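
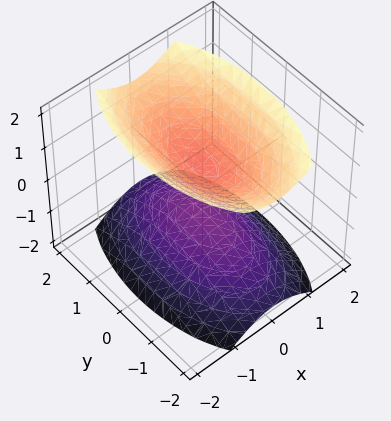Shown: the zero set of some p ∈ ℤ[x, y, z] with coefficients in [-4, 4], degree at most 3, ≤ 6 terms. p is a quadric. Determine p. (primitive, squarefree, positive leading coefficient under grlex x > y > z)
3*x^2 + y^2 - 2*z^2 + 1

First, the picture has 2 separate pieces.
Then, deg p = 2.
Then, symmetries: the y ↦ −y reflection is a symmetry, so y appears only in even powers; mirror symmetry x ↦ −x ⇒ only even powers of x; mirror symmetry z ↦ −z ⇒ only even powers of z.
Next, from the visible intercepts: it misses every integer gridline on the x-axis; it misses every integer gridline on the y-axis.
Finally, fitting integer coefficients to these (and the overall shape) gives p.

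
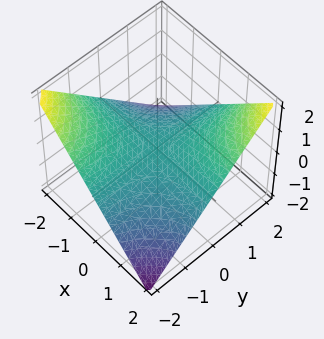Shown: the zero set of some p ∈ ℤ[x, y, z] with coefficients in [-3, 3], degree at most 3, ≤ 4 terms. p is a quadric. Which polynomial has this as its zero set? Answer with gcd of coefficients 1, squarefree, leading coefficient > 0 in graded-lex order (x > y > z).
First, degree: a hyperbolic paraboloid; a quadric, so deg p = 2.
Then, checking where it meets the axes: every point of the x-axis in the box is on the surface; it crosses the z-axis at the gridline z = 0.
Finally, fitting integer coefficients to these (and the overall shape) gives p. Check: (0, 2, 0) on the y-axis lies on the surface, and p(0, 2, 0) = 0. ✓

x*y - 2*z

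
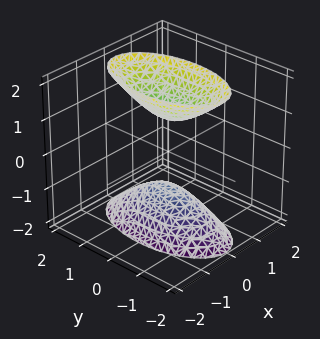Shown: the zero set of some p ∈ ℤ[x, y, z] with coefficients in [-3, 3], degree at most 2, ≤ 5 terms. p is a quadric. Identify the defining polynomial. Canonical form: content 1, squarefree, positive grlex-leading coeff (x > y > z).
3*x^2 + y^2 - z^2 + 1

I count 2 distinct pieces.
The degree is 2 — two sheets facing apart; a quadric.
Symmetries: mirror symmetry x ↦ −x ⇒ only even powers of x; mirror symmetry y ↦ −y ⇒ only even powers of y; mirror symmetry z ↦ −z ⇒ only even powers of z.
From the axis intercepts and sections: among the integer gridlines, it crosses the z-axis at z ∈ {-1, 1}; the surface avoids every integer y-axis point in the box; no x-intercept at any integer in the box.
The integer polynomial consistent with all of this is the stated p.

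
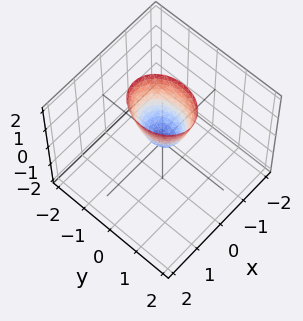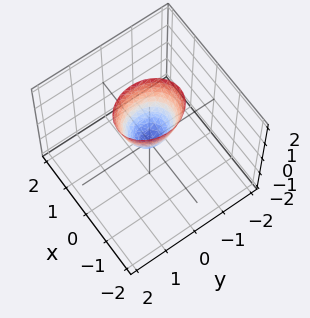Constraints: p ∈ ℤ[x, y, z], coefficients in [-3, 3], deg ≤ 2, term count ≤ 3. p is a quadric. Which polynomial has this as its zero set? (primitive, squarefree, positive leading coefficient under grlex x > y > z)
3*x^2 + 2*y^2 - z

First, degree: a single bowl opening along one axis; a quadric, so deg p = 2.
Then, symmetries: it's symmetric under x → −x, forcing even powers of x; it's symmetric under y → −y, forcing even powers of y.
Then, from the axis intercepts and sections: it meets the y-axis at y = 0 (among the integer gridlines); it crosses the z-axis at the gridline z = 0; it crosses the x-axis at the gridline x = 0.
Finally, the integer polynomial consistent with all of this is the stated p.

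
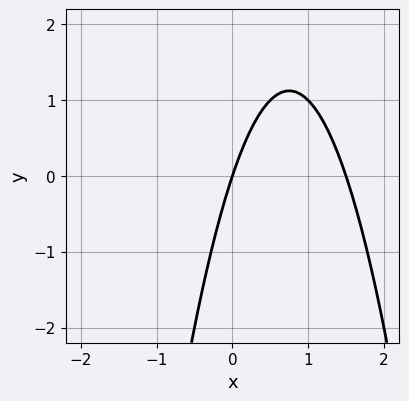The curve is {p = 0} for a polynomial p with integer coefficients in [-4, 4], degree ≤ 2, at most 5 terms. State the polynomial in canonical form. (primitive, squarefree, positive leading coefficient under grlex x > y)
(a) The degree is 2 — a generic line meets the curve in up to 2 points.
(b) Against the integer gridlines: it meets the x-axis at x = 0 (among the integer gridlines); it meets the y-axis at y = 0 (among the integer gridlines).
(c) The integer polynomial consistent with all of this is the stated p.

2*x^2 - 3*x + y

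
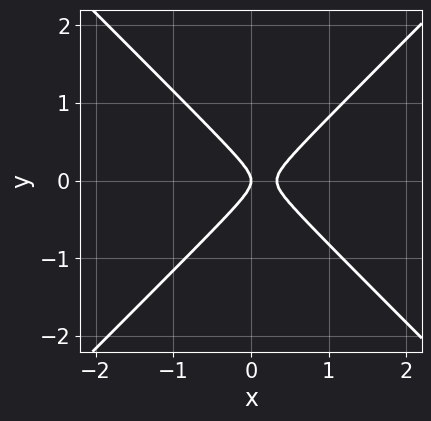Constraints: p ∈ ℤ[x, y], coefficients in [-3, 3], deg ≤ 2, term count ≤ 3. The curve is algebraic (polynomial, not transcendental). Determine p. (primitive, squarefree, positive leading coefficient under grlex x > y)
1. The degree is 2 — a generic line meets the curve in up to 2 points.
2. Symmetries: mirror symmetry y ↦ −y ⇒ only even powers of y.
3. From the axis intercepts and sections: it meets the y-axis at y = 0 (among the integer gridlines); it meets the x-axis at x = 0 (among the integer gridlines).
4. Fitting integer coefficients to these (and the overall shape) gives p.

3*x^2 - 3*y^2 - x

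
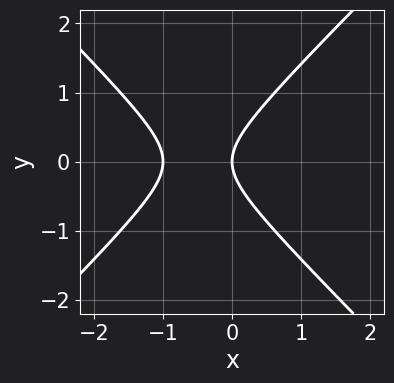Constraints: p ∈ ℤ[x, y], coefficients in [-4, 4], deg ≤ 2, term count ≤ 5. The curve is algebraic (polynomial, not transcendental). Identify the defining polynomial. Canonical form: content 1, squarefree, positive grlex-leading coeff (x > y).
x^2 - y^2 + x

Degree: a generic line meets the curve in up to 2 points, so deg p = 2.
Symmetries: the y ↦ −y reflection is a symmetry, so y appears only in even powers.
Checking where it meets the axes: among the integer gridlines, it crosses the x-axis at x ∈ {-1, 0}; it meets the y-axis at y = 0 (among the integer gridlines).
The integer polynomial consistent with all of this is the stated p.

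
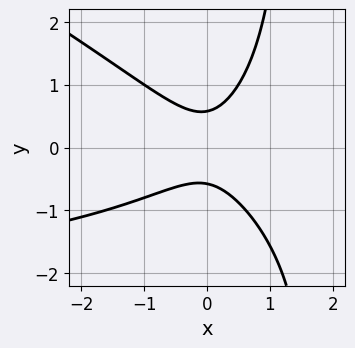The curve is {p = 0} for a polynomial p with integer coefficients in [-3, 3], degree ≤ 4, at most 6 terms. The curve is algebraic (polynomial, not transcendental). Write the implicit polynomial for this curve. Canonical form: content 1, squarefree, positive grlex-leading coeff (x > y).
1. Degree: the shape is more complex than any degree-2 curve, so deg p = 3.
2. Reading off the gridlines: the curve avoids every integer x-axis point in the box.
3. The integer polynomial consistent with all of this is the stated p.

x^2*y + 2*x*y^2 + 3*x^2 - 3*y^2 + 1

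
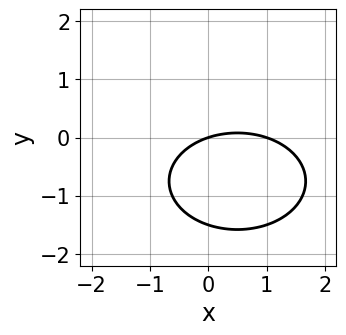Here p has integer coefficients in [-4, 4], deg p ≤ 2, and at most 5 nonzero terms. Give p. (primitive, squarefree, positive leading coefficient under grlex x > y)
x^2 + 2*y^2 - x + 3*y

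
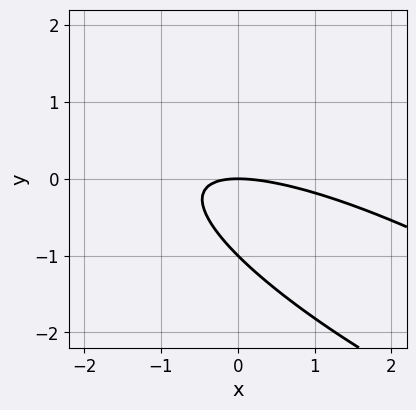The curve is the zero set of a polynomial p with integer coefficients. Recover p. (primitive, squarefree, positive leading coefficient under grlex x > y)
x^2 + 3*x*y + 3*y^2 + 3*y

First, degree: the shape is more complex than any degree-1 curve, so deg p = 2.
Next, from the axis intercepts and sections: the y-axis gridline crossings are at y ∈ {-1, 0}; it meets the x-axis at x = 0 (among the integer gridlines).
Finally, solving for integer coefficients yields p as stated.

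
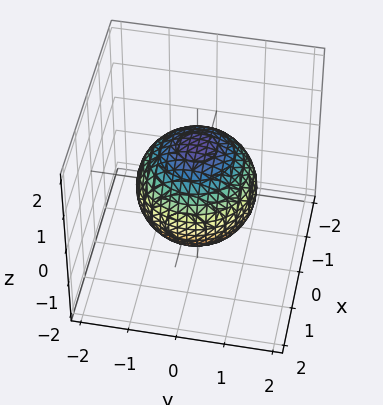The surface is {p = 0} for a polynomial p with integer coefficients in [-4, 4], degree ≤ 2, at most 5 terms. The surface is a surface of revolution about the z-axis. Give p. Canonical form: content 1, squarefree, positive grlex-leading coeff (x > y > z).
First, the degree is 2 — the shape is more complex than any degree-1 surface.
Next, symmetries: rotational symmetry about the z-axis ⇒ p depends on x, y only through x² + y².
Then, observable constraints: a circular section at z = 0 has radius between 1 and 2.
Finally, solving for integer coefficients yields p as stated.

2*x^2 + 2*y^2 + 2*z^2 - 3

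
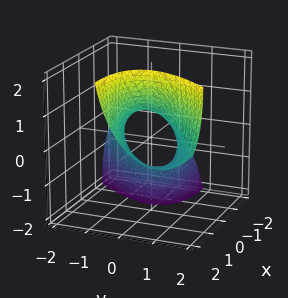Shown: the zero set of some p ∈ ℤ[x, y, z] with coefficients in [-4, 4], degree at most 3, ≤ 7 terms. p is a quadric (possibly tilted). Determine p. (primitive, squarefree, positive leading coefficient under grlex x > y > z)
x^2 - 3*x*y - 3*x*z + 3*y^2 + z^2 - 2

The degree is 2 — no degree-1 surface has this shape.
Putting this together gives p.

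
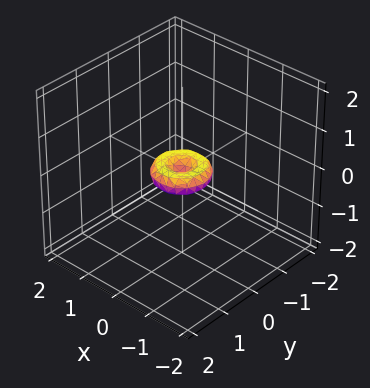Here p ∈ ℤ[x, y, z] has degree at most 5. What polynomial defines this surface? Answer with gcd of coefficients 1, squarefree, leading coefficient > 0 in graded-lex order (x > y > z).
2*x^4 + 4*x^2*y^2 + 2*y^4 - x^2 - y^2 + 2*z^2

1. deg p = 4. A generic line meets the surface in up to 4 points.
2. Symmetries: the surface is invariant under rotation about z: p = q(x² + y², z).
3. Checking where it meets the axes: one z-axis crossing is at z = 0; it crosses the y-axis at the gridline y = 0; one x-axis crossing is at x = 0.
4. Putting this together gives p.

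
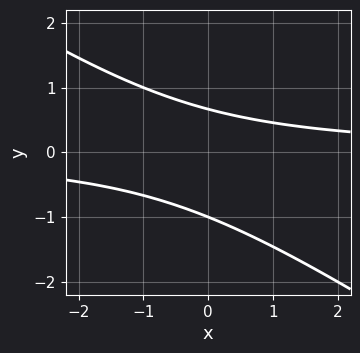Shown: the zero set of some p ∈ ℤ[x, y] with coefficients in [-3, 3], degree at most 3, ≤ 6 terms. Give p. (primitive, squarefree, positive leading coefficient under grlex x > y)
2*x*y + 3*y^2 + y - 2

(a) deg p = 2.
(b) Observable constraints: one y-axis crossing is at y = -1; no x-intercept at any integer in the box.
(c) Assembling these constraints gives the stated polynomial.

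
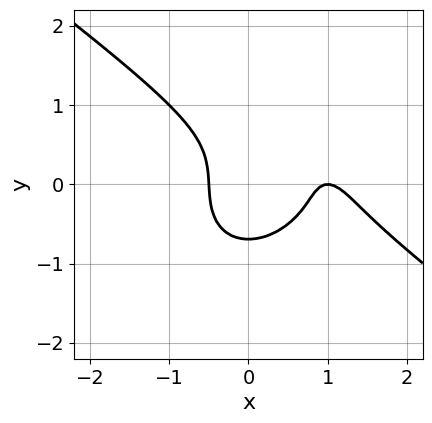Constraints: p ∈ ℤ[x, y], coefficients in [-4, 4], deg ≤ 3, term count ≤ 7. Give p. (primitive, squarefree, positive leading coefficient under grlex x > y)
(a) Degree: a generic line meets the curve in up to 3 points, so deg p = 3.
(b) From the axis intercepts and sections: one x-axis crossing is at x = 1.
(c) The integer polynomial consistent with all of this is the stated p.

2*x^3 + x^2*y + 3*y^3 - 3*x^2 + 1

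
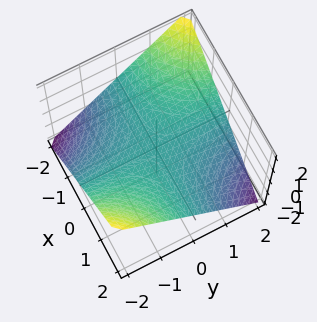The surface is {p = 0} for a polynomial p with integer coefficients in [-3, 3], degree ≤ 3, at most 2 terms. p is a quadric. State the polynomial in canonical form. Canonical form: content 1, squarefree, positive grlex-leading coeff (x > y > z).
x*y + 2*z

First, deg p = 2. A hyperbolic paraboloid; a quadric.
Next, observable constraints: the visible y-axis segment lies entirely on the surface; every point of the x-axis in the box is on the surface; it meets the z-axis at z = 0 (among the integer gridlines).
Finally, matching integer coefficients to the picture gives p.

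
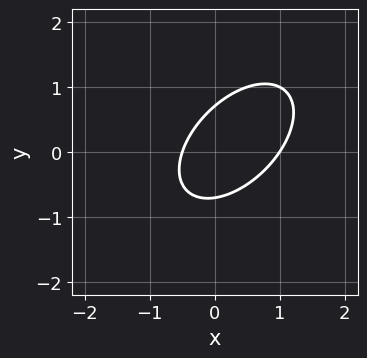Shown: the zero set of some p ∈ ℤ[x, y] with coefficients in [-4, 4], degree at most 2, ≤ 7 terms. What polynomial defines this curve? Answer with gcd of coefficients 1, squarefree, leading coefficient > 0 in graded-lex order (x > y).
2*x^2 - 2*x*y + 2*y^2 - x - 1

(a) deg p = 2.
(b) Reading off the gridlines: it crosses the x-axis at the gridline x = 1.
(c) Fitting integer coefficients to these (and the overall shape) gives p.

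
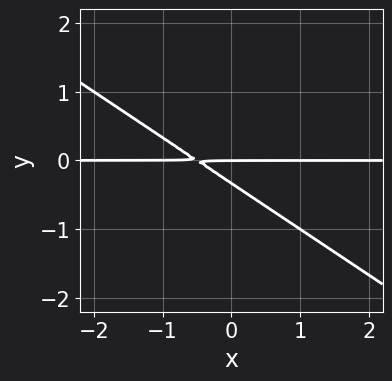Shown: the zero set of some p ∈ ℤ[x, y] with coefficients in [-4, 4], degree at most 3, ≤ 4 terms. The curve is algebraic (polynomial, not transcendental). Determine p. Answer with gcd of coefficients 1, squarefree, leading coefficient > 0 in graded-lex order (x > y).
(a) deg p = 2.
(b) From the visible intercepts: it meets the y-axis at y = 0 (among the integer gridlines); every point of the x-axis in the box is on the curve.
(c) Fitting integer coefficients to these (and the overall shape) gives p.

2*x*y + 3*y^2 + y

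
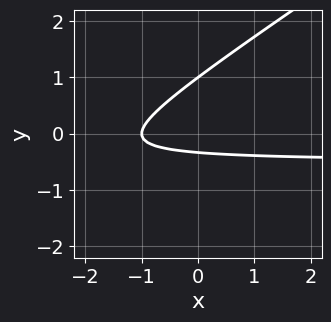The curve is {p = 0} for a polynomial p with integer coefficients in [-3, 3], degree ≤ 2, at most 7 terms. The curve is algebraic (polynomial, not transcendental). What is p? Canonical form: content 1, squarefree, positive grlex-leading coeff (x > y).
deg p = 2. A generic line meets the curve in up to 2 points.
From the visible intercepts: one x-axis crossing is at x = -1; one y-axis crossing is at y = 1.
The integer polynomial consistent with all of this is the stated p.

2*x*y - 3*y^2 + x + 2*y + 1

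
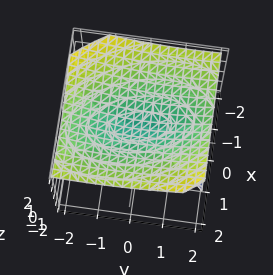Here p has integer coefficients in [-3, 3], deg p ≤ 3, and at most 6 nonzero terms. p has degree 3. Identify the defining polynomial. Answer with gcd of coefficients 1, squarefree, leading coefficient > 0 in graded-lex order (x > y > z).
I count 2 distinct pieces.
The degree is 3 — no degree-2 surface has this shape.
Observable constraints: it meets the z-axis at z = 0 (among the integer gridlines); one x-axis crossing is at x = 0; every point of the y-axis in the box is on the surface.
Assembling these constraints gives the stated polynomial.

x*y*z + y^2*z - 3*z^3 + 3*x^2 + z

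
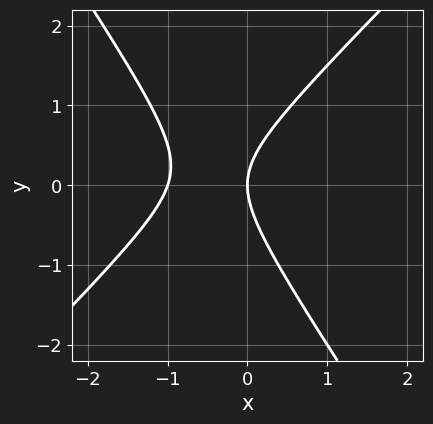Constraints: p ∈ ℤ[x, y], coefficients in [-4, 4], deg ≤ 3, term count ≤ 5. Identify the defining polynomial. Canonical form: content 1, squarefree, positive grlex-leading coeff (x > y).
The degree is 2 — a generic line meets the curve in up to 2 points.
Observable constraints: among the integer gridlines, it crosses the x-axis at x ∈ {-1, 0}; it crosses the y-axis at the gridline y = 0.
Putting this together gives p.

3*x^2 - x*y - 2*y^2 + 3*x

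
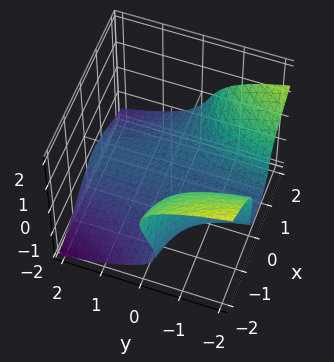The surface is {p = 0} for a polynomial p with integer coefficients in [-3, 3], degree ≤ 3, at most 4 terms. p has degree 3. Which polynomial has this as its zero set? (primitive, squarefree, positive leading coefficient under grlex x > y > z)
x^2*y + 2*z^3 + x*z + 1

1. The degree is 3 — a generic line meets the surface in up to 3 points.
2. Reading off the gridlines: the surface avoids every integer y-axis point in the box; no x-intercept at any integer in the box.
3. The integer polynomial consistent with all of this is the stated p.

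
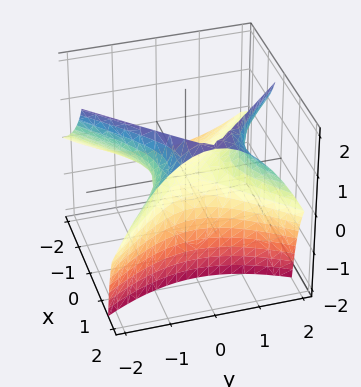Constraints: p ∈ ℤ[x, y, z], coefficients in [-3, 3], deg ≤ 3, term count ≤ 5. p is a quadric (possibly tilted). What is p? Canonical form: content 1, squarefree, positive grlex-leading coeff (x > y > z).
deg p = 2. No degree-1 surface has this shape.
Observable constraints: it meets the x-axis at x = 0 (among the integer gridlines); one y-axis crossing is at y = 0.
Putting this together gives p.

x^2 - 2*x*z - y^2 + 2*z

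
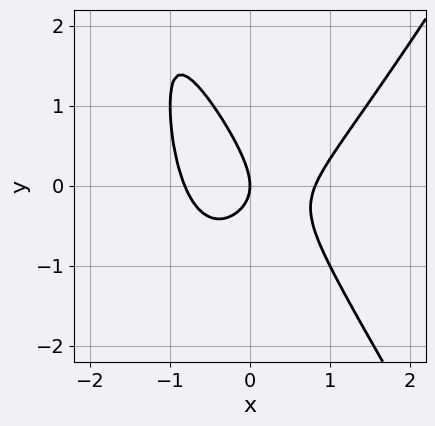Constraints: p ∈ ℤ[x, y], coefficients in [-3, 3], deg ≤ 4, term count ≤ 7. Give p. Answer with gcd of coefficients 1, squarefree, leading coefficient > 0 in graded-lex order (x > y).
3*x^3 - x*y^2 - 2*x*y - 2*y^2 - 2*x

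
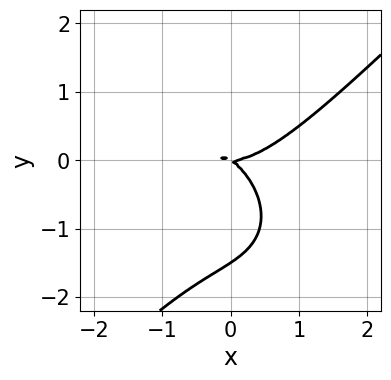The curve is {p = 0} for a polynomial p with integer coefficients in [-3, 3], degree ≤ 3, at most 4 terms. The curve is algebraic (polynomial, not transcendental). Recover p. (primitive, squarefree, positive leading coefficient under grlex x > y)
2*x^3 - 2*y^3 - 2*x*y - 3*y^2

1. The degree is 3 — the shape is more complex than any degree-2 curve.
2. From the axis intercepts and sections: it meets the x-axis at x = 0 (among the integer gridlines); it meets the y-axis at y = 0 (among the integer gridlines).
3. Solving for integer coefficients yields p as stated.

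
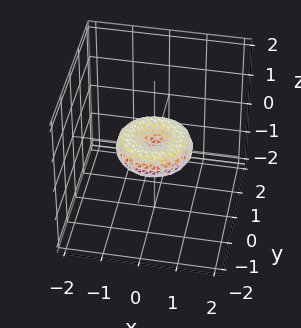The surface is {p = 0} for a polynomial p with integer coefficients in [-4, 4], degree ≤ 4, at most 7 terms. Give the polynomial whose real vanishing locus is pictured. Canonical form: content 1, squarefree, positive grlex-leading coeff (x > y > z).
First, deg p = 4. No degree-3 surface has this shape.
Next, symmetries: every cross-section ⟂ z is a circle, so x, y appear only via x² + y².
Next, checking where it meets the axes: among the integer gridlines, it crosses the x-axis at x ∈ {-1, 0, 1}; a circular section at z = 0 has radius exactly 1; it crosses the z-axis at the gridline z = 0; the y-axis gridline crossings are at y ∈ {-1, 0, 1}.
Finally, the integer polynomial consistent with all of this is the stated p.

x^4 + 2*x^2*y^2 + y^4 - x^2 - y^2 + 2*z^2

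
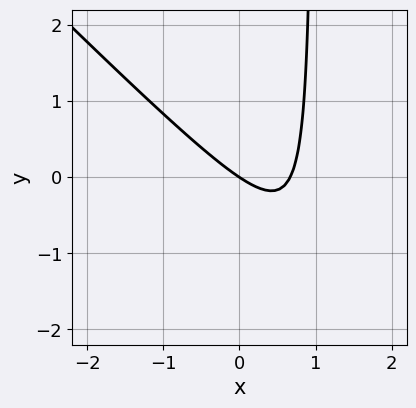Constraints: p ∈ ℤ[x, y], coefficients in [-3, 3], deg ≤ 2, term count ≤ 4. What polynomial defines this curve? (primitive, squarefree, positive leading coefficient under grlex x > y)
3*x^2 + 3*x*y - 2*x - 3*y

(a) Degree: a generic line meets the curve in up to 2 points, so deg p = 2.
(b) From the axis intercepts and sections: one y-axis crossing is at y = 0; one x-axis crossing is at x = 0.
(c) Fitting integer coefficients to these (and the overall shape) gives p.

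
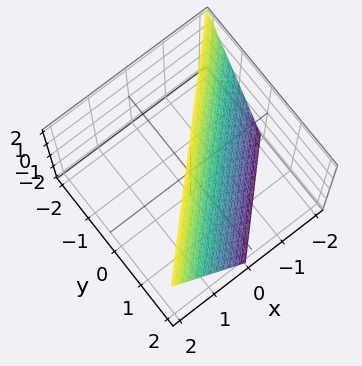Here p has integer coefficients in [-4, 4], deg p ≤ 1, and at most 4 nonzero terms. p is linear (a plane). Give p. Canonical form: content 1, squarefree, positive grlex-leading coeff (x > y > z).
deg p = 1. Every cross-section is a straight line — this is a plane.
From the axis intercepts and sections: one y-axis crossing is at y = 1; one z-axis crossing is at z = 2; one x-axis crossing is at x = -1.
Solving for integer coefficients yields p as stated.

2*x - 2*y - z + 2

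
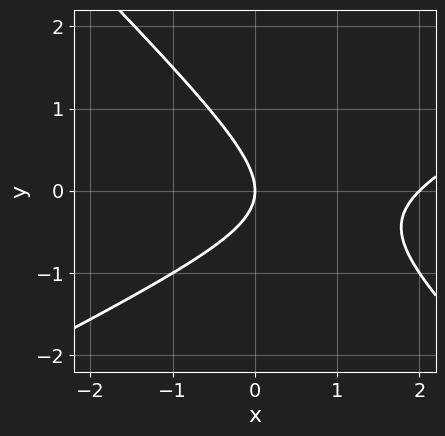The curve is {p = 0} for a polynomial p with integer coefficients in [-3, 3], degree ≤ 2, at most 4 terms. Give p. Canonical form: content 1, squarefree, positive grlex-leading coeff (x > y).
x^2 - x*y - 2*y^2 - 2*x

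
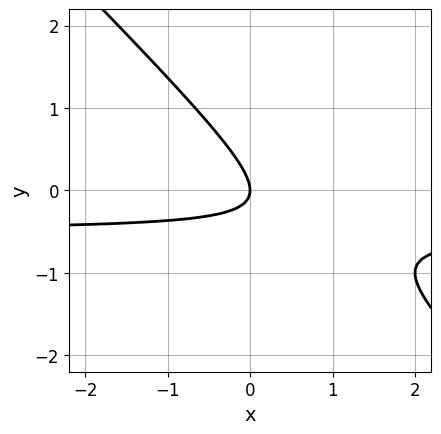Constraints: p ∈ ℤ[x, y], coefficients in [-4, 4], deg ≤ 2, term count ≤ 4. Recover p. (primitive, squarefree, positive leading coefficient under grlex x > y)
2*x*y + 2*y^2 + x

1. The degree is 2 — the shape is more complex than any degree-1 curve.
2. From the axis intercepts and sections: one x-axis crossing is at x = 0; it meets the y-axis at y = 0 (among the integer gridlines).
3. Together with the visible shape, these determine p as stated.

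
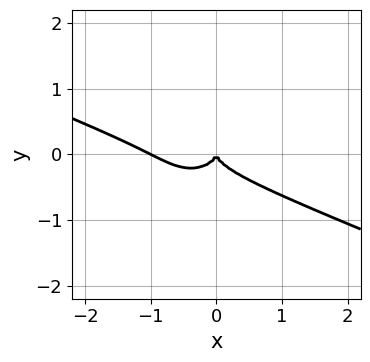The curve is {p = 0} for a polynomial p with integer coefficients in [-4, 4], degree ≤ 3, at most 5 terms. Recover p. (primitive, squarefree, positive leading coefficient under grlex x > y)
x^3 + 2*x^2*y + 3*y^3 + x^2

(a) The degree is 3 — no degree-2 curve has this shape.
(b) Checking where it meets the axes: it meets the y-axis at y = 0 (among the integer gridlines); the x-axis gridline crossings are at x ∈ {-1, 0}.
(c) Matching integer coefficients to the picture gives p.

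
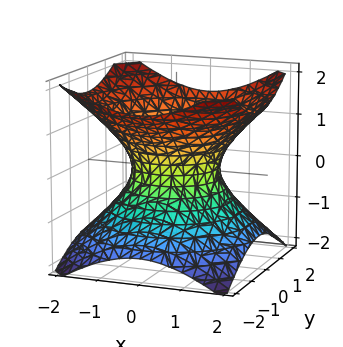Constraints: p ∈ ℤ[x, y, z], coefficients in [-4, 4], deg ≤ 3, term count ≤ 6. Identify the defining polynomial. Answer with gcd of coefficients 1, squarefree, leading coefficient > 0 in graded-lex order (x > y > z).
Degree: an hourglass — one-sheet hyperboloid; a quadric, so deg p = 2.
Symmetries: rotational symmetry about the z-axis ⇒ p depends on x, y only through x² + y²; the z ↦ −z reflection is a symmetry, so z appears only in even powers.
From the axis intercepts and sections: the y-axis gridline crossings are at y ∈ {-1, 1}; among the integer gridlines, it crosses the x-axis at x ∈ {-1, 1}.
Putting this together gives p.

2*x^2 + 2*y^2 - 3*z^2 - 2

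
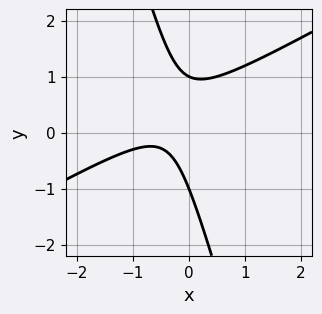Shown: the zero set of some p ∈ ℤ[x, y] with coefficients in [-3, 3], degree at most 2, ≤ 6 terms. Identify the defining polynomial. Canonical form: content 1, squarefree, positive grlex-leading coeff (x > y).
2*x^2 - 3*x*y - y^2 + 2*x + 1

deg p = 2.
Reading off the gridlines: no x-intercept at any integer in the box; the y-axis gridline crossings are at y ∈ {-1, 1}.
These observations pin down the coefficients.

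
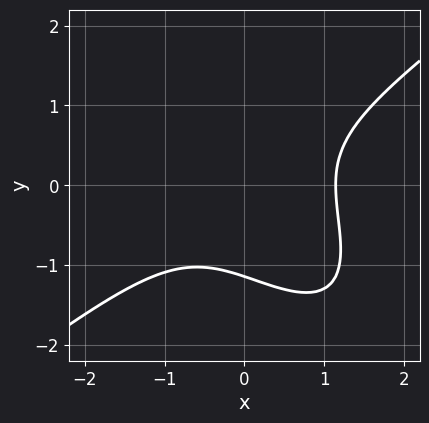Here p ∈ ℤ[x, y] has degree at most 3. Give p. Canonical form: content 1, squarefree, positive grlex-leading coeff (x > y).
First, degree: a generic line meets the curve in up to 3 points, so deg p = 3.
Finally, putting this together gives p.

2*x^3 - 2*x*y^2 - 2*y^3 - 3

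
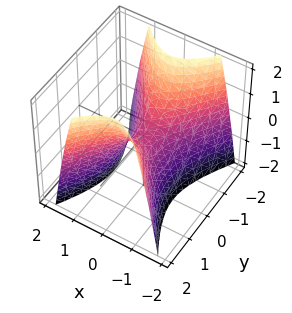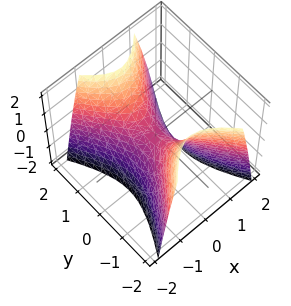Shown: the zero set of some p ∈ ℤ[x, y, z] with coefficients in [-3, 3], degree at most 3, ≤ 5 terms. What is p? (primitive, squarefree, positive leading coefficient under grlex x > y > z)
First, deg p = 2.
Then, symmetries: mirror symmetry y ↦ −y ⇒ only even powers of y; mirror symmetry x ↦ −x ⇒ only even powers of x.
Then, checking where it meets the axes: it meets the z-axis at z = 0 (among the integer gridlines); one x-axis crossing is at x = 0; one y-axis crossing is at y = 0.
Finally, fitting integer coefficients to these (and the overall shape) gives p.

2*x^2 - y^2 + z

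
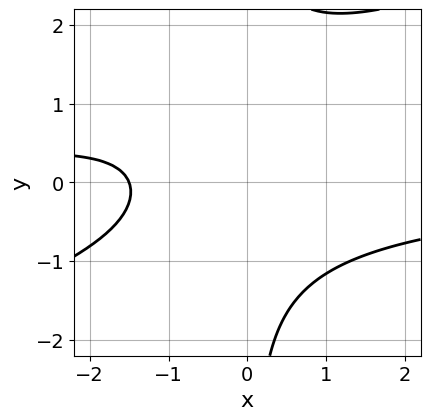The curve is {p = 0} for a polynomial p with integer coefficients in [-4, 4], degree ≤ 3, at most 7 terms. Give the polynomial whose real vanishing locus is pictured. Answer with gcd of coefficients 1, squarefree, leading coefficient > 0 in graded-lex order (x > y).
x^2*y - 2*x*y^2 + x*y + 2*x + 3

First, the degree is 3 — no degree-2 curve has this shape.
Next, observable constraints: it misses every integer gridline on the y-axis.
Finally, putting this together gives p.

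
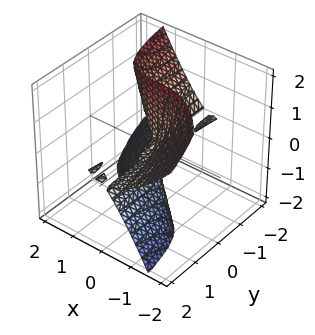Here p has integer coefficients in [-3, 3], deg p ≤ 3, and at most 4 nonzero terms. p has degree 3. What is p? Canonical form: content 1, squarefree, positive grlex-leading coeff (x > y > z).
First, I count 2 distinct pieces.
Then, the degree is 3 — the shape is more complex than any degree-2 surface.
Next, against the integer gridlines: every point of the y-axis in the box is on the surface; the visible z-axis segment lies entirely on the surface.
Finally, assembling these constraints gives the stated polynomial.

x^3 - x*y*z + y*z^2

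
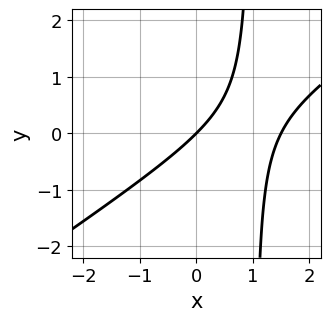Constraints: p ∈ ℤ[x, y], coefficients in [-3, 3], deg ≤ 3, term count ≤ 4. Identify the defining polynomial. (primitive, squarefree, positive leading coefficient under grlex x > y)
2*x^2 - 3*x*y - 3*x + 3*y

First, degree: a generic line meets the curve in up to 2 points, so deg p = 2.
Next, reading off the gridlines: one y-axis crossing is at y = 0; it crosses the x-axis at the gridline x = 0.
Finally, together with the visible shape, these determine p as stated.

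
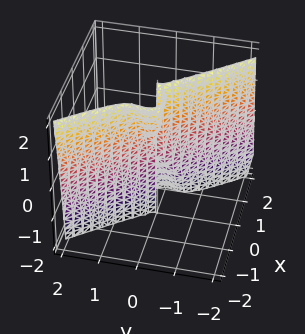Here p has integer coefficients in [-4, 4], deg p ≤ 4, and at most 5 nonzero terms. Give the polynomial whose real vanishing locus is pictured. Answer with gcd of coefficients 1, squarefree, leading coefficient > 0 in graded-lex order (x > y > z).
First, deg p = 3. No degree-2 surface has this shape.
Then, checking where it meets the axes: one y-axis crossing is at y = 0; it meets the x-axis at x = 0 (among the integer gridlines); the visible z-axis segment lies entirely on the surface.
Finally, the integer polynomial consistent with all of this is the stated p.

2*x^3 + x^2*z + 2*x*y^2 + 3*y^3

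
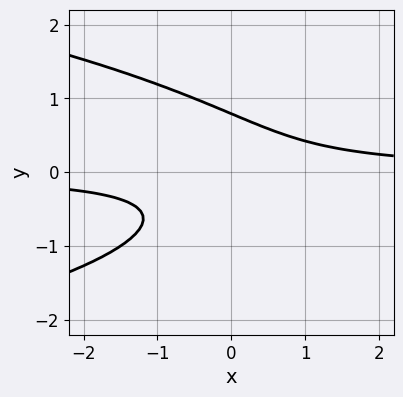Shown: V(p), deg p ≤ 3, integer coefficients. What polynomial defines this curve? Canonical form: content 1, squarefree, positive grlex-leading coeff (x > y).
2*y^3 + 2*x*y - 1

The degree is 3 — a generic line meets the curve in up to 3 points.
Against the integer gridlines: no x-intercept at any integer in the box.
Together with the visible shape, these determine p as stated.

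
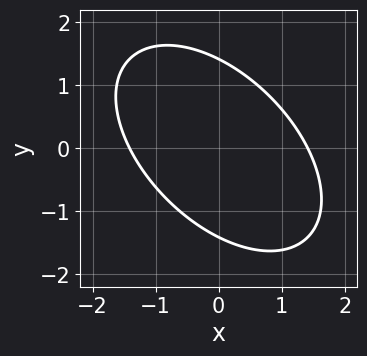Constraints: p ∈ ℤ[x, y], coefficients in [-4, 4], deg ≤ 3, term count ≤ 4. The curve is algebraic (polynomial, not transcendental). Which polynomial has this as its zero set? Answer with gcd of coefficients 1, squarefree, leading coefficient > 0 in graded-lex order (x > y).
x^2 + x*y + y^2 - 2

First, degree: a generic line meets the curve in up to 2 points, so deg p = 2.
Finally, putting this together gives p.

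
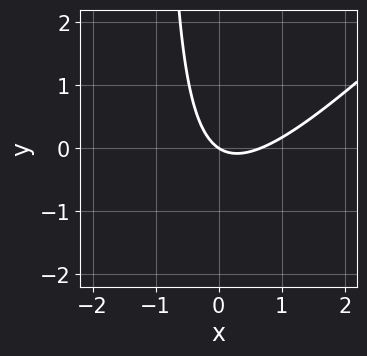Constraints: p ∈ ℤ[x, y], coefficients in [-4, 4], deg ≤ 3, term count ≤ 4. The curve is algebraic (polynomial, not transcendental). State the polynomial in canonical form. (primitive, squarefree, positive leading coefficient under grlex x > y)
3*x^2 - 3*x*y - 2*x - 3*y

(a) The degree is 2 — a generic line meets the curve in up to 2 points.
(b) From the visible intercepts: it crosses the y-axis at the gridline y = 0; one x-axis crossing is at x = 0.
(c) Matching integer coefficients to the picture gives p.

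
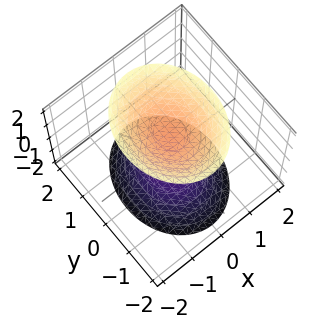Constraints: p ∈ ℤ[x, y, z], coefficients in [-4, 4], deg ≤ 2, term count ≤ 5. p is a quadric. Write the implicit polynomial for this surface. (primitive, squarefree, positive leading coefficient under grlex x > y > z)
(a) The picture has 2 separate pieces. They look like related sheets of one shape, so recover p as a whole.
(b) deg p = 2. Two separate bowl-shaped sheets opening away from each other; a quadric.
(c) Symmetries: it's symmetric under x → −x, forcing even powers of x; mirror symmetry y ↦ −y ⇒ only even powers of y; mirror symmetry z ↦ −z ⇒ only even powers of z.
(d) Observable constraints: no x-intercept at any integer in the box; the surface avoids every integer y-axis point in the box.
(e) Solving for integer coefficients yields p as stated.

3*x^2 + 2*y^2 - 2*z^2 + 3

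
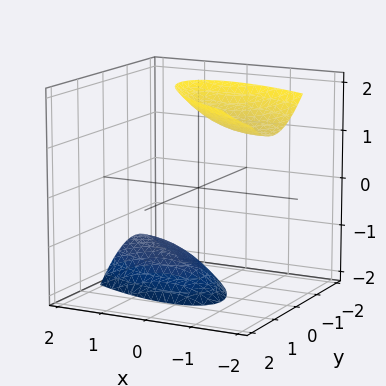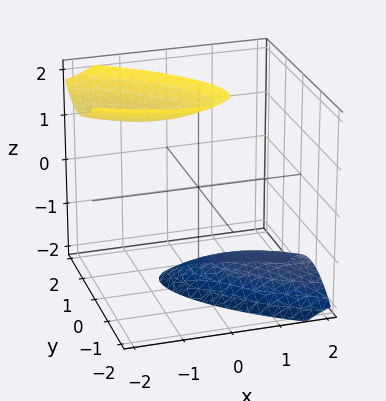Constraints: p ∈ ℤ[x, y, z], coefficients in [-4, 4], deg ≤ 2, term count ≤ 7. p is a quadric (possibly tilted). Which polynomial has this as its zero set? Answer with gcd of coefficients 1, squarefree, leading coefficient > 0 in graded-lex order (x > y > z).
(a) The picture has 2 separate pieces.
(b) deg p = 2.
(c) Observable constraints: no y-intercept at any integer in the box; it misses every integer gridline on the x-axis.
(d) Putting this together gives p.

x^2 + 2*x*y + x*z + 2*y^2 - z^2 + 3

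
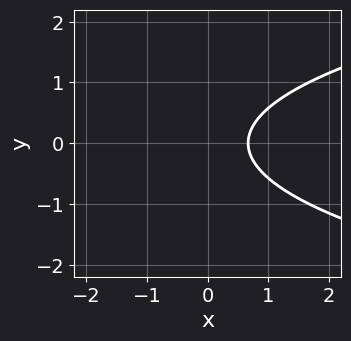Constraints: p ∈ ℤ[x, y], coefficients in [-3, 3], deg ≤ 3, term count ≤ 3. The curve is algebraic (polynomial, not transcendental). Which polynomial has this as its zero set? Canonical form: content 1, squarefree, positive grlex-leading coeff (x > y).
1. The degree is 2 — no degree-1 curve has this shape.
2. Symmetries: mirror symmetry y ↦ −y ⇒ only even powers of y.
3. From the visible intercepts: the curve avoids every integer y-axis point in the box.
4. Solving for integer coefficients yields p as stated.

3*y^2 - 3*x + 2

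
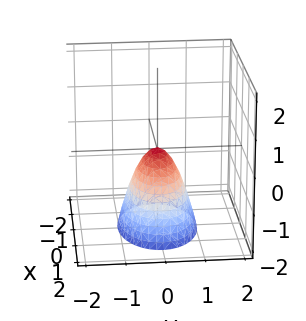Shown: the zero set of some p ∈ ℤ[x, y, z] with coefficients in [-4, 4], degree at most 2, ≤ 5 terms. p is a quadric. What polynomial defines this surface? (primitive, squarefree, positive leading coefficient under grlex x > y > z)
x^2 + 2*y^2 + z

1. Degree: a paraboloid; a quadric, so deg p = 2.
2. Symmetries: mirror symmetry x ↦ −x ⇒ only even powers of x; it's symmetric under y → −y, forcing even powers of y.
3. Against the integer gridlines: it crosses the y-axis at the gridline y = 0; one x-axis crossing is at x = 0.
4. Assembling these constraints gives the stated polynomial.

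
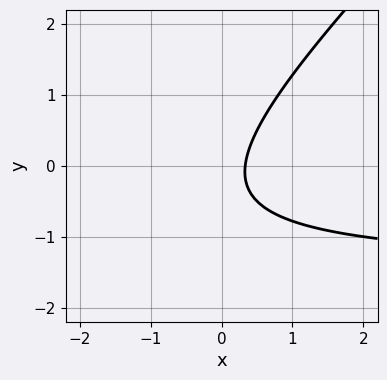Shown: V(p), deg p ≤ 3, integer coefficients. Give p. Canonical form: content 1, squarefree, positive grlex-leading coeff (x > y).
Degree: no degree-1 curve has this shape, so deg p = 2.
From the axis intercepts and sections: no y-intercept at any integer in the box.
Solving for integer coefficients yields p as stated.

2*x*y - 2*y^2 + 3*x - y - 1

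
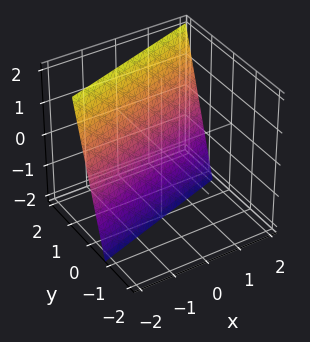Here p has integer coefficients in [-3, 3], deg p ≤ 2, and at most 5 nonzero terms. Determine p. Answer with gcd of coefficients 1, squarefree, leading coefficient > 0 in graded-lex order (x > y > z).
(a) deg p = 1. Every cross-section is a straight line — this is a plane.
(b) Reading off the gridlines: it crosses the x-axis at the gridline x = -2; it crosses the z-axis at the gridline z = -2.
(c) Putting this together gives p.

x - 3*y + z + 2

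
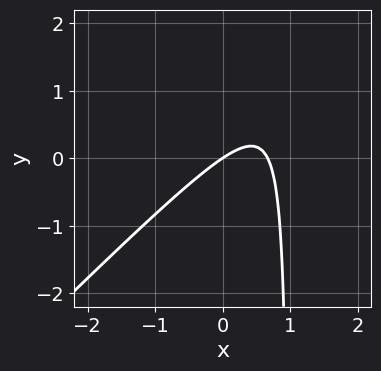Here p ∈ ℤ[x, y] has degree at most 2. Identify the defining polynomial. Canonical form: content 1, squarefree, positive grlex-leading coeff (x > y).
3*x^2 - 3*x*y - 2*x + 3*y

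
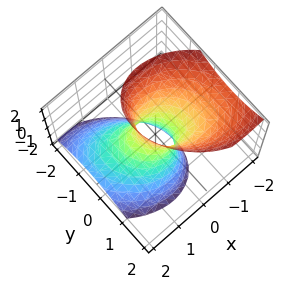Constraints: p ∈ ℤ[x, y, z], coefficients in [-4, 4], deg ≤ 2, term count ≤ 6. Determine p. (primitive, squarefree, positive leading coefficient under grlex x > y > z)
First, deg p = 2. A generic line meets the surface in up to 2 points.
Next, against the integer gridlines: the surface avoids every integer z-axis point in the box.
Finally, matching integer coefficients to the picture gives p.

3*x^2 + 2*x*y + 3*x*z + 3*y^2 - z^2 - 1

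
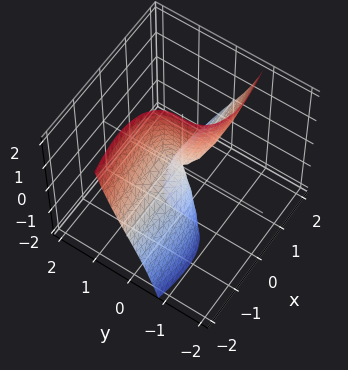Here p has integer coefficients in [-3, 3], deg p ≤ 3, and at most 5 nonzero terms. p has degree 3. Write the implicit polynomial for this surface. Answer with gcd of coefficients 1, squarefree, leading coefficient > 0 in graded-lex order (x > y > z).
First, the degree is 3 — the shape is more complex than any degree-2 surface.
Next, observable constraints: one y-axis crossing is at y = 0; the visible x-axis segment lies entirely on the surface.
Finally, fitting integer coefficients to these (and the overall shape) gives p.

2*x^2*y + 3*y^3 + 2*x*z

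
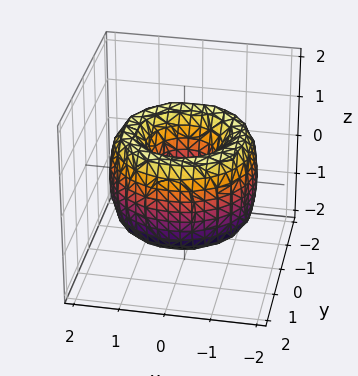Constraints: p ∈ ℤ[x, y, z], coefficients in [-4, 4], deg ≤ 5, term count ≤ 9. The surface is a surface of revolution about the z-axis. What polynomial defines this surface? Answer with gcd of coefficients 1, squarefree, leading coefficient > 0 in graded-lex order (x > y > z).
x^4 + 2*x^2*y^2 + y^4 - 3*x^2 - 3*y^2 + z^2 + 1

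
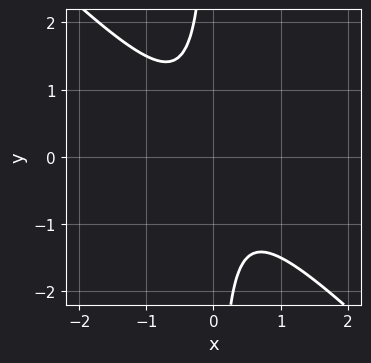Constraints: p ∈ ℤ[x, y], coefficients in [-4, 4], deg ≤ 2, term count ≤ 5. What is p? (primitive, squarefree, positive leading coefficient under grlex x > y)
2*x^2 + 2*x*y + 1

deg p = 2. No degree-1 curve has this shape.
Reading off the gridlines: the curve avoids every integer x-axis point in the box; the curve avoids every integer y-axis point in the box.
Matching integer coefficients to the picture gives p.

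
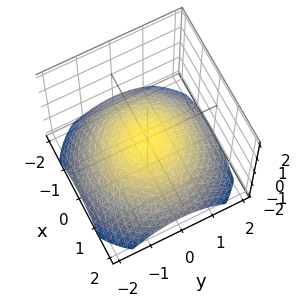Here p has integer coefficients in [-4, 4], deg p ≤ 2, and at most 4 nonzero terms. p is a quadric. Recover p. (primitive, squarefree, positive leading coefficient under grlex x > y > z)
x^2 + y^2 + 3*z

Degree: a single bowl opening along one axis; a quadric, so deg p = 2.
By symmetry, the z-axis is an axis of rotation, so x and y enter only as x² + y².
From the visible intercepts: it crosses the y-axis at the gridline y = 0; it meets the z-axis at z = 0 (among the integer gridlines); a circular section at z = -1 has radius between 1 and 2; it meets the x-axis at x = 0 (among the integer gridlines).
Solving for integer coefficients yields p as stated.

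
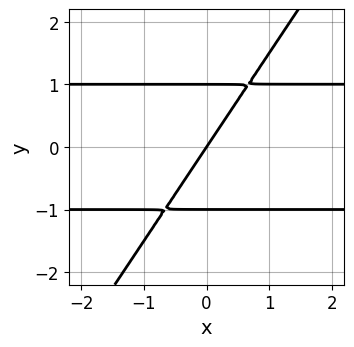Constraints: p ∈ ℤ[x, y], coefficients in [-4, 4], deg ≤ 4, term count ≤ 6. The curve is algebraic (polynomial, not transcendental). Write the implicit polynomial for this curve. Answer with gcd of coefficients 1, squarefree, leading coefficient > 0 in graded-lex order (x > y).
deg p = 3. A generic line meets the curve in up to 3 points.
Reading off the gridlines: among the integer gridlines, it crosses the y-axis at y ∈ {-1, 0, 1}; one x-axis crossing is at x = 0.
Fitting integer coefficients to these (and the overall shape) gives p.

3*x*y^2 - 2*y^3 - 3*x + 2*y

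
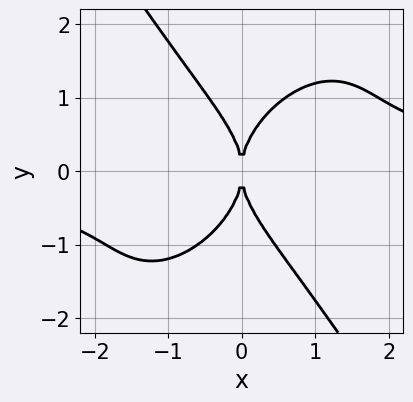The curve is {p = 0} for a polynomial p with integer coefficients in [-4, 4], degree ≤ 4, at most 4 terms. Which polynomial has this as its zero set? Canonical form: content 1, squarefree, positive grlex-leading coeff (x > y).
2*x^3*y - x^2*y^2 + y^4 - 3*x^2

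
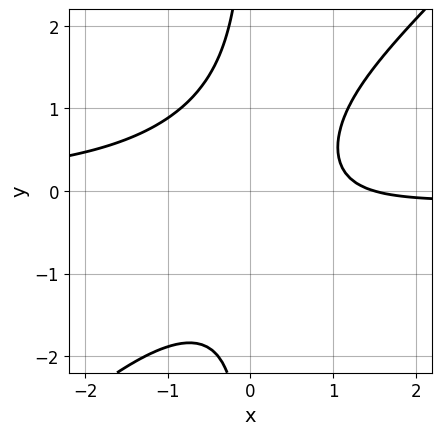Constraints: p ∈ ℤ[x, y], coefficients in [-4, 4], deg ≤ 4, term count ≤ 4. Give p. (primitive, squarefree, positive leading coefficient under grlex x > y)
3*x^2*y - 3*x*y^2 + 2*x - 3

Degree: the shape is more complex than any degree-2 curve, so deg p = 3.
Checking where it meets the axes: the curve avoids every integer y-axis point in the box.
The integer polynomial consistent with all of this is the stated p.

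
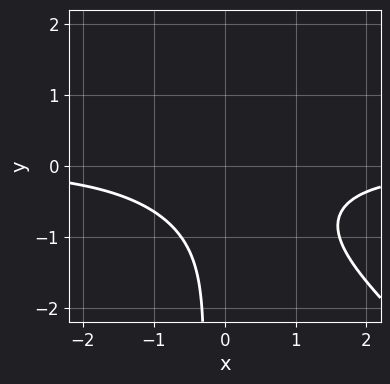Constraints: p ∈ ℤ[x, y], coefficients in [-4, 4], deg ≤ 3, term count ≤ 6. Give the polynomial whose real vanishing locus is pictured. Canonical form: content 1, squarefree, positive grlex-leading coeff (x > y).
First, degree: no degree-2 curve has this shape, so deg p = 3.
Next, against the integer gridlines: the curve avoids every integer y-axis point in the box; no x-intercept at any integer in the box.
Finally, matching integer coefficients to the picture gives p.

2*x^2*y + 2*x*y^2 + y^2 + 2*y + 3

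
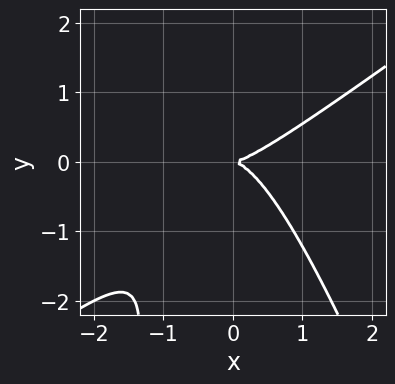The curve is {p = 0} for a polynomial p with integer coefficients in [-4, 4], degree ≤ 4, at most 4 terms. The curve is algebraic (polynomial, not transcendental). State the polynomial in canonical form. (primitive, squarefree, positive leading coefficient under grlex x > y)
2*x^3 - 2*x^2*y - x*y^2 - 2*y^2

First, the degree is 3 — no degree-2 curve has this shape.
Then, from the axis intercepts and sections: one x-axis crossing is at x = 0; it meets the y-axis at y = 0 (among the integer gridlines).
Finally, solving for integer coefficients yields p as stated.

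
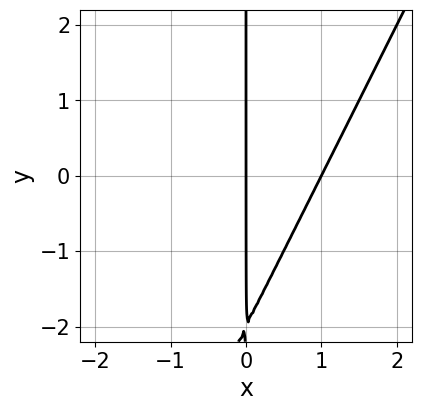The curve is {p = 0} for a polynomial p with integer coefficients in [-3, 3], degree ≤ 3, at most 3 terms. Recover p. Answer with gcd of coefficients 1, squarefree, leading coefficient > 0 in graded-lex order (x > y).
(a) The degree is 2 — a generic line meets the curve in up to 2 points.
(b) Observable constraints: the visible y-axis segment lies entirely on the curve; the x-axis gridline crossings are at x ∈ {0, 1}.
(c) Together with the visible shape, these determine p as stated.

2*x^2 - x*y - 2*x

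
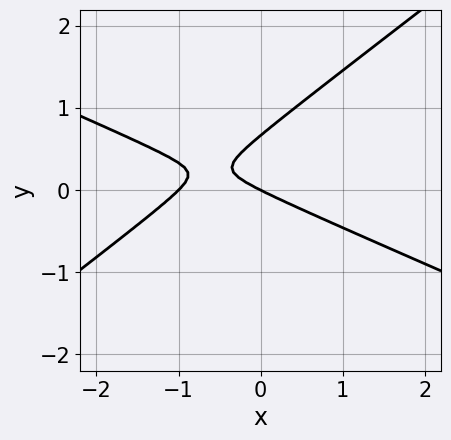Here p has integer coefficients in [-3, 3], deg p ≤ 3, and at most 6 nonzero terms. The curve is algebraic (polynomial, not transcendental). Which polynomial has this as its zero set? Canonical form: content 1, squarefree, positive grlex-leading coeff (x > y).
(a) deg p = 2. The shape is more complex than any degree-1 curve.
(b) Observable constraints: the x-axis gridline crossings are at x ∈ {-1, 0}; it crosses the y-axis at the gridline y = 0.
(c) The integer polynomial consistent with all of this is the stated p.

x^2 + x*y - 3*y^2 + x + 2*y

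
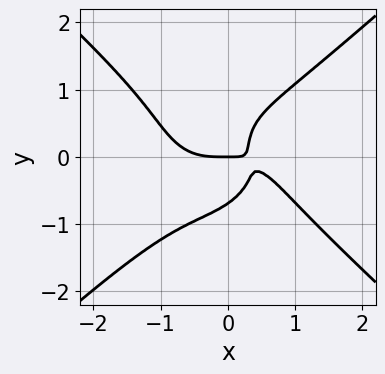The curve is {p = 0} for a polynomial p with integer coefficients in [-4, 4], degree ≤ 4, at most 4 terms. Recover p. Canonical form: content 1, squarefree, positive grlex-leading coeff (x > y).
1. deg p = 4. No degree-3 curve has this shape.
2. Reading off the gridlines: one x-axis crossing is at x = 0; one y-axis crossing is at y = 0.
3. Matching integer coefficients to the picture gives p.

2*x^4 - 3*y^4 + 3*x*y - y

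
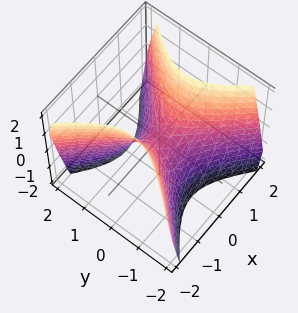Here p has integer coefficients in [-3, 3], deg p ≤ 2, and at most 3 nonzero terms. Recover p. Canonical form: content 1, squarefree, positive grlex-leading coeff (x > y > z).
3*x^2 - 3*y^2 - 2*z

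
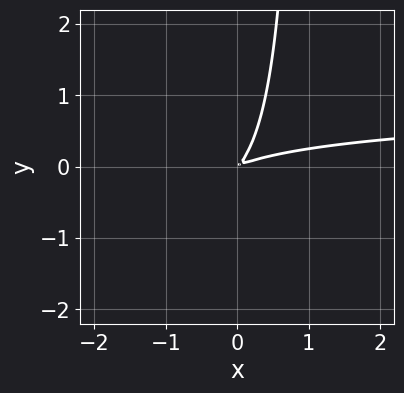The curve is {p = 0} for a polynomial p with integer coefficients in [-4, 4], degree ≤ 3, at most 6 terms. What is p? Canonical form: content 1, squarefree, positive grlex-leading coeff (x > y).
The degree is 3 — the shape is more complex than any degree-2 curve.
Putting this together gives p.

x^2*y + 2*x*y^2 - x^2 + 3*x*y - 2*y^2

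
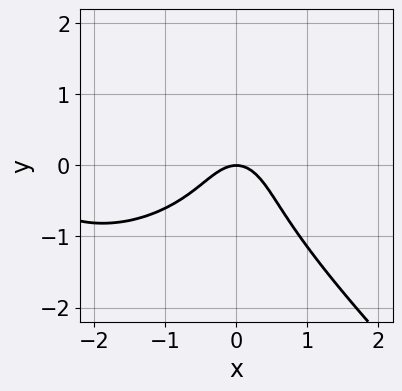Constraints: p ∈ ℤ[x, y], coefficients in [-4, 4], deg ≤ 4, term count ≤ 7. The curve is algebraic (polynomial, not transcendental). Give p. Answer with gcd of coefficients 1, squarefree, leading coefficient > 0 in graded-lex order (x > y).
x^3 + x*y^2 + 2*y^3 + 3*x^2 + 2*y

The degree is 3 — a generic line meets the curve in up to 3 points.
Observable constraints: it crosses the y-axis at the gridline y = 0; one x-axis crossing is at x = 0.
Assembling these constraints gives the stated polynomial.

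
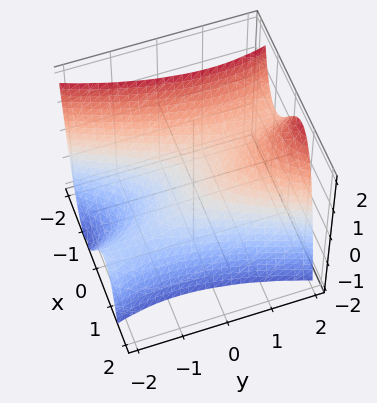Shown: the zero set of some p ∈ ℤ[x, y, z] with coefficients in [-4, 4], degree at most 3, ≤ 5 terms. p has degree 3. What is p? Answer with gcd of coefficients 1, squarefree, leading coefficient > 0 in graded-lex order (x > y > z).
3*x^3 - x*y^2 - 2*y + 3*z

(a) Degree: a generic line meets the surface in up to 3 points, so deg p = 3.
(b) Checking where it meets the axes: one y-axis crossing is at y = 0; one z-axis crossing is at z = 0; it meets the x-axis at x = 0 (among the integer gridlines).
(c) These observations pin down the coefficients.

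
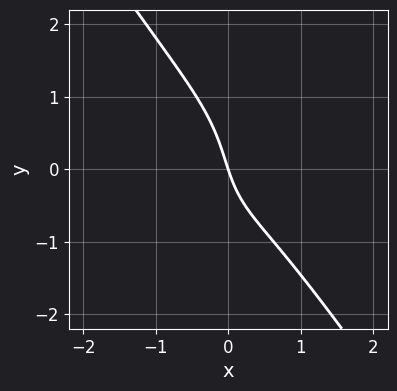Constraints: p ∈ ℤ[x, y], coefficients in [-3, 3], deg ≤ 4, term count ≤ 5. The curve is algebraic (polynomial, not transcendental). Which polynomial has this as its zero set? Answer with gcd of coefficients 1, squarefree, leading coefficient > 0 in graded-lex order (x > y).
(a) The degree is 3 — no degree-2 curve has this shape.
(b) From the axis intercepts and sections: it crosses the x-axis at the gridline x = 0; it crosses the y-axis at the gridline y = 0.
(c) The integer polynomial consistent with all of this is the stated p.

3*x^3 + y^3 + x*y + 3*x + y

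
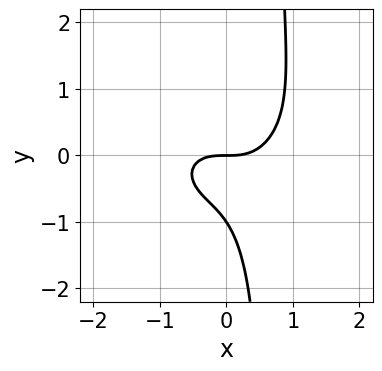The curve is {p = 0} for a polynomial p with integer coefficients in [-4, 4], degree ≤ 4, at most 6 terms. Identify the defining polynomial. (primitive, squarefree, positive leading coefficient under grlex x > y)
The degree is 3 — the shape is more complex than any degree-2 curve.
Reading off the gridlines: it meets the x-axis at x = 0 (among the integer gridlines); the y-axis gridline crossings are at y ∈ {-1, 0}.
Putting this together gives p.

2*x^3 + 3*x*y^2 - 2*y^2 - 2*y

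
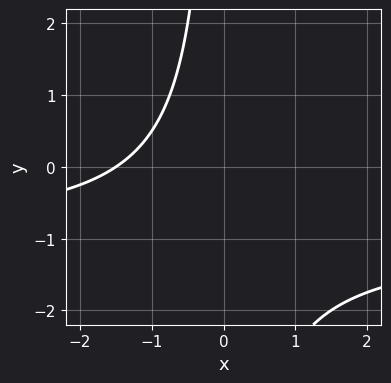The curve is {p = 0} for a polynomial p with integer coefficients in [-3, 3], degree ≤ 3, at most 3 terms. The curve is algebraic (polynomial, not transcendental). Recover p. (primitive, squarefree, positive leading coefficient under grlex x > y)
2*x*y + 2*x + 3

First, deg p = 2. A generic line meets the curve in up to 2 points.
Next, from the visible intercepts: no y-intercept at any integer in the box.
Finally, putting this together gives p.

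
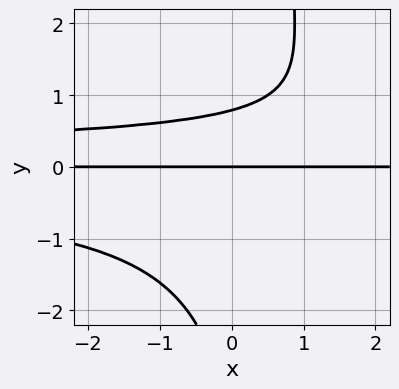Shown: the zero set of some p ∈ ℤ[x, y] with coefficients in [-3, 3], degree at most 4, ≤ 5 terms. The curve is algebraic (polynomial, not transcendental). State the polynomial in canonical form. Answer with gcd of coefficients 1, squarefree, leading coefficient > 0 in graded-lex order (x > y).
1. deg p = 4.
2. From the axis intercepts and sections: the visible x-axis segment lies entirely on the curve; one y-axis crossing is at y = 0.
3. These observations pin down the coefficients.

2*x*y^3 - y^3 - 3*y^2 + 3*y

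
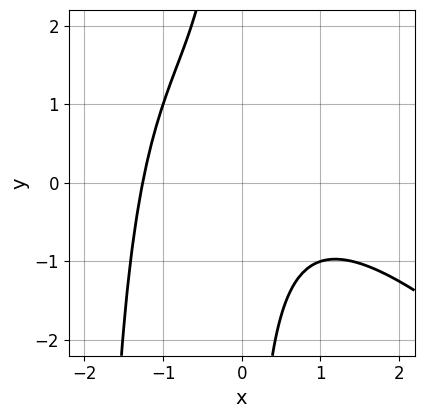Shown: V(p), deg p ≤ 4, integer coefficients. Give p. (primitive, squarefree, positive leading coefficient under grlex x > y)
x^3 + x^2*y + 2*x*y + 2

(a) deg p = 3. A generic line meets the curve in up to 3 points.
(b) Against the integer gridlines: no y-intercept at any integer in the box.
(c) These observations pin down the coefficients.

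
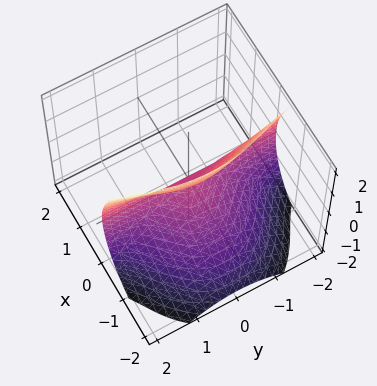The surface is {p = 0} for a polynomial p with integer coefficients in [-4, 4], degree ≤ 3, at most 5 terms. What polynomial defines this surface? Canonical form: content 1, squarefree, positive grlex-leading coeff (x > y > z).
1. The degree is 3 — a generic line meets the surface in up to 3 points.
2. From the visible intercepts: one x-axis crossing is at x = 0; it meets the z-axis at z = 0 (among the integer gridlines); the visible y-axis segment lies entirely on the surface.
3. Fitting integer coefficients to these (and the overall shape) gives p.

3*x^3 - 3*x^2*z + 3*x*y^2 + 2*z^2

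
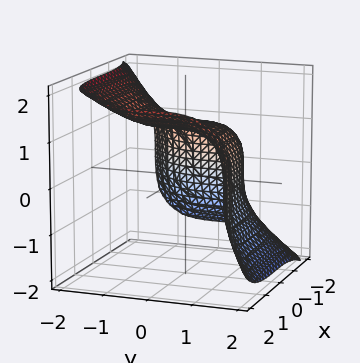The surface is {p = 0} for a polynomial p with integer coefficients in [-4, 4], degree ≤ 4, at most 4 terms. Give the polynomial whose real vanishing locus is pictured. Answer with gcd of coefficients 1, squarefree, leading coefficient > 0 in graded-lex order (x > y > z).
(a) Degree: no degree-2 surface has this shape, so deg p = 3.
(b) Solving for integer coefficients yields p as stated.

x^3 - 2*y^3 - 2*z^3 + 3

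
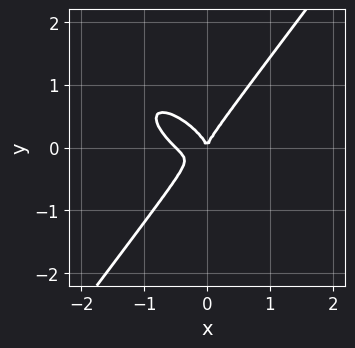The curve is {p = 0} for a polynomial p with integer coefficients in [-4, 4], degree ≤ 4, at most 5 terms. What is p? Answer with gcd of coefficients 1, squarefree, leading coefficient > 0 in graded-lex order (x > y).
deg p = 3. No degree-2 curve has this shape.
From the visible intercepts: it crosses the y-axis at the gridline y = 0; it crosses the x-axis at the gridline x = 0.
Solving for integer coefficients yields p as stated.

2*x^3 + 2*x^2*y - 2*y^3 + x^2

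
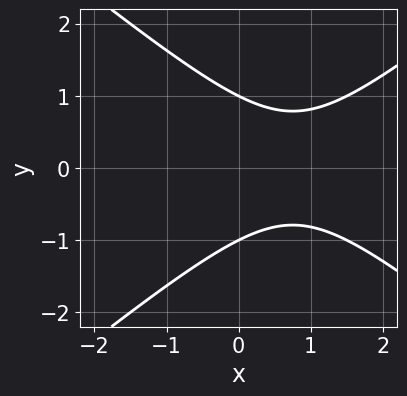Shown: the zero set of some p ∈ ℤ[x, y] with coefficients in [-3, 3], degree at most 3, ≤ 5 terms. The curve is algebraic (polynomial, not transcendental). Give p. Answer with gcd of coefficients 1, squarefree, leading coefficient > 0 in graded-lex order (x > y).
2*x^2 - 3*y^2 - 3*x + 3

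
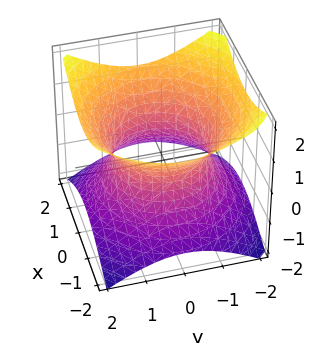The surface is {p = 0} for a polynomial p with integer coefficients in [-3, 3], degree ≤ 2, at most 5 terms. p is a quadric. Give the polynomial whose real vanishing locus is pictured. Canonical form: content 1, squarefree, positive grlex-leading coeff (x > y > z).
2*x^2 + 2*y^2 - 3*z^2 - 3

1. The degree is 2 — one connected sheet with a waist; a quadric.
2. Symmetries: the z ↦ −z reflection is a symmetry, so z appears only in even powers; every cross-section ⟂ z is a circle, so x, y appear only via x² + y².
3. Observable constraints: a circular section at z = -1 has radius between 1 and 2; the surface avoids every integer z-axis point in the box.
4. Fitting integer coefficients to these (and the overall shape) gives p.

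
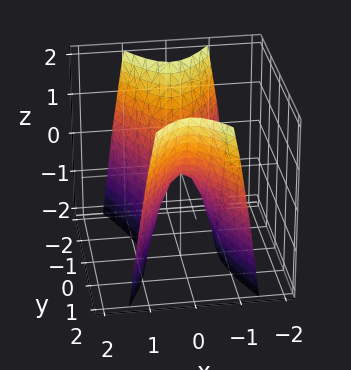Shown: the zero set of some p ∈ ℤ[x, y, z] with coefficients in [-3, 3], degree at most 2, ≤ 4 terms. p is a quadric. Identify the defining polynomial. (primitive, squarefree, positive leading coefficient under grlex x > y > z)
deg p = 2. A saddle surface; a quadric.
Symmetries: mirror symmetry x ↦ −x ⇒ only even powers of x; the y ↦ −y reflection is a symmetry, so y appears only in even powers.
From the axis intercepts and sections: one x-axis crossing is at x = 0; it crosses the z-axis at the gridline z = 0.
Putting this together gives p.

3*x^2 - y^2 + z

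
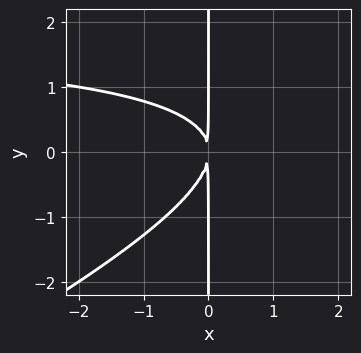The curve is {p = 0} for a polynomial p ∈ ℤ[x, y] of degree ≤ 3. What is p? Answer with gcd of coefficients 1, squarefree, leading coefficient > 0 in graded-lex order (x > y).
x^2*y - 2*x*y^2 - 2*x^2

First, the degree is 3 — the shape is more complex than any degree-2 curve.
Then, against the integer gridlines: the visible y-axis segment lies entirely on the curve.
Finally, putting this together gives p.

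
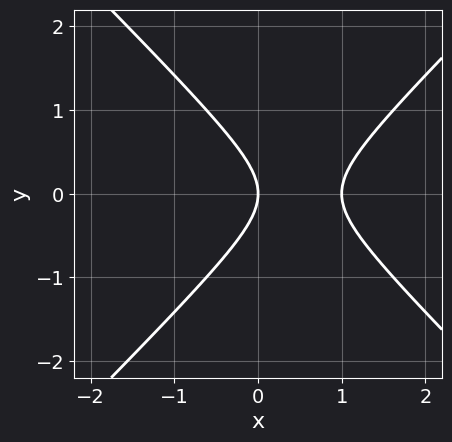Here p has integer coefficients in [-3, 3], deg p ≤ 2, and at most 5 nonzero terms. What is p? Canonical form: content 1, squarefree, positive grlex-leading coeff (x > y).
x^2 - y^2 - x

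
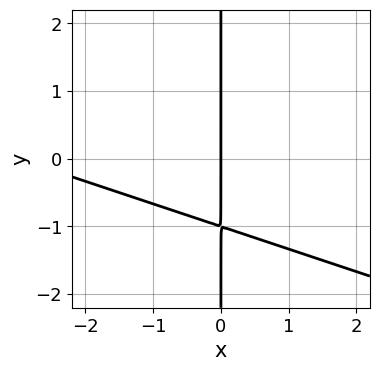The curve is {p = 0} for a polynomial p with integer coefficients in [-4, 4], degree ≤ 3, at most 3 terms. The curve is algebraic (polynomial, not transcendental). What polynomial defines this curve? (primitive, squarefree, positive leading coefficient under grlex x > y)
(a) Degree: the shape is more complex than any degree-1 curve, so deg p = 2.
(b) From the axis intercepts and sections: every point of the y-axis in the box is on the curve; one x-axis crossing is at x = 0.
(c) Fitting integer coefficients to these (and the overall shape) gives p.

x^2 + 3*x*y + 3*x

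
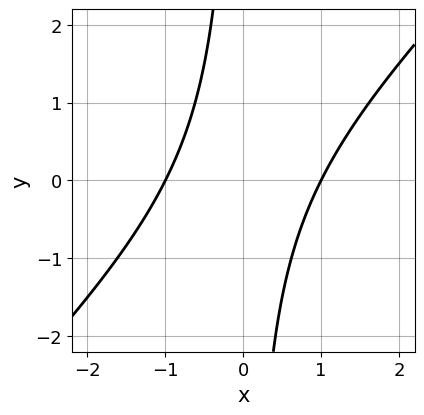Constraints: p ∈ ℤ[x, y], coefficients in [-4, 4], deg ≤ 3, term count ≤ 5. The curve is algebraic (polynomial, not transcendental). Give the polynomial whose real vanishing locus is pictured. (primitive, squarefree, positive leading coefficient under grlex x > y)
x^2 - x*y - 1

The degree is 2 — the shape is more complex than any degree-1 curve.
Checking where it meets the axes: the curve avoids every integer y-axis point in the box; the x-axis gridline crossings are at x ∈ {-1, 1}.
Solving for integer coefficients yields p as stated.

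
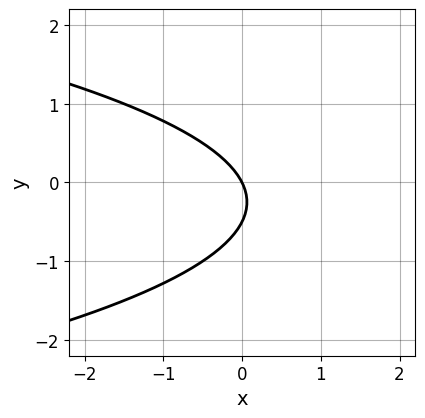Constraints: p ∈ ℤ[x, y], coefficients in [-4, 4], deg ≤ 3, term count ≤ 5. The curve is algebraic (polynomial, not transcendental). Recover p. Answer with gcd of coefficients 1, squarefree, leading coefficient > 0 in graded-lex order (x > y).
2*y^2 + 2*x + y

(a) deg p = 2. No degree-1 curve has this shape.
(b) From the axis intercepts and sections: it crosses the x-axis at the gridline x = 0; one y-axis crossing is at y = 0.
(c) Together with the visible shape, these determine p as stated.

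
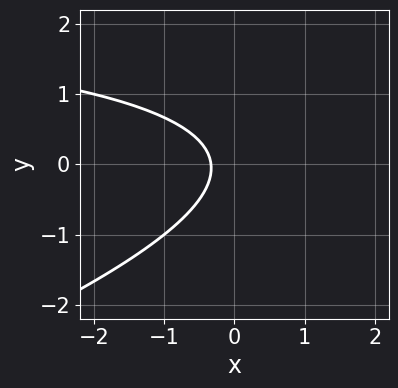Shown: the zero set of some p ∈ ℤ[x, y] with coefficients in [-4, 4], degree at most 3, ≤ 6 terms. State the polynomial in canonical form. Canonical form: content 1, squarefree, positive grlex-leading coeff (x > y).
1. deg p = 2.
2. Reading off the gridlines: no y-intercept at any integer in the box.
3. Putting this together gives p.

x*y - 3*y^2 - 3*x - 1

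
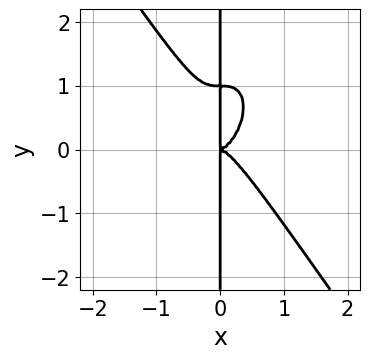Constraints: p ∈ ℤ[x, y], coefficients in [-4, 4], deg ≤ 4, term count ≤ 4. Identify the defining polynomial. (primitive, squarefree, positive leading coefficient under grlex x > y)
1. The degree is 4 — a generic line meets the curve in up to 4 points.
2. Reading off the gridlines: every point of the y-axis in the box is on the curve.
3. Fitting integer coefficients to these (and the overall shape) gives p.

3*x^4 + x*y^3 - x*y^2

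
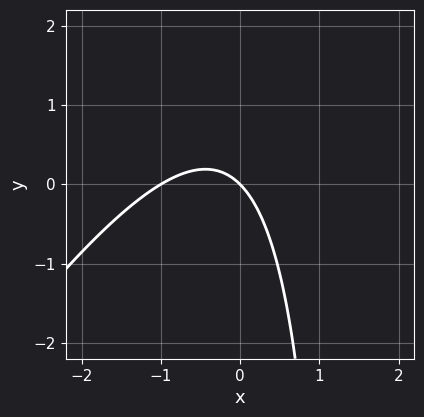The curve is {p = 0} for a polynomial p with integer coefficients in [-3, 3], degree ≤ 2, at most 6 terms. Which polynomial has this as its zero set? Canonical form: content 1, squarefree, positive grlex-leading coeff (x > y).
1. Degree: a generic line meets the curve in up to 2 points, so deg p = 2.
2. Observable constraints: one y-axis crossing is at y = 0; among the integer gridlines, it crosses the x-axis at x ∈ {-1, 0}.
3. The integer polynomial consistent with all of this is the stated p.

3*x^2 - 2*x*y + 3*x + 3*y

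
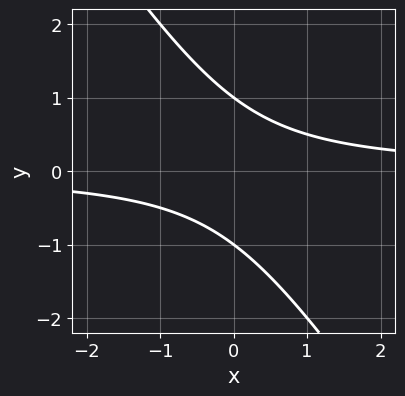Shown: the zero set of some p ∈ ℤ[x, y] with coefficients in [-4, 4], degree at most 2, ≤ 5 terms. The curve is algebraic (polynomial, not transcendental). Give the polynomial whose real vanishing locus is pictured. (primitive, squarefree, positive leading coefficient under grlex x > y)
Degree: the shape is more complex than any degree-1 curve, so deg p = 2.
From the visible intercepts: the y-axis gridline crossings are at y ∈ {-1, 1}; no x-intercept at any integer in the box.
Together with the visible shape, these determine p as stated.

3*x*y + 2*y^2 - 2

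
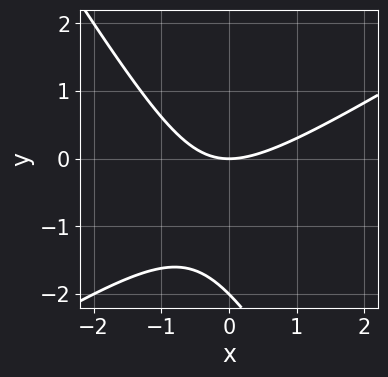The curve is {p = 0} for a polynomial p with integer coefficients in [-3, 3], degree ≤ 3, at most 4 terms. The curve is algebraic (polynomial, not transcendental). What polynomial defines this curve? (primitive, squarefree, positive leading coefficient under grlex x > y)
(a) The degree is 2 — the shape is more complex than any degree-1 curve.
(b) Against the integer gridlines: one x-axis crossing is at x = 0; among the integer gridlines, it crosses the y-axis at y ∈ {-2, 0}.
(c) Putting this together gives p.

x^2 - x*y - y^2 - 2*y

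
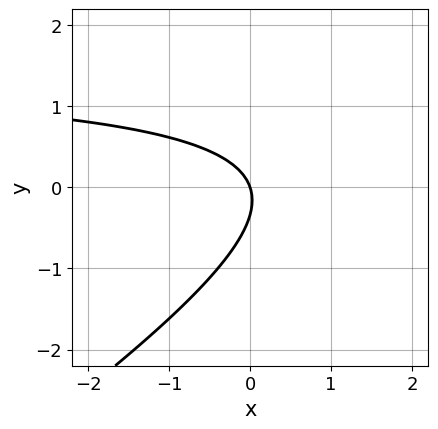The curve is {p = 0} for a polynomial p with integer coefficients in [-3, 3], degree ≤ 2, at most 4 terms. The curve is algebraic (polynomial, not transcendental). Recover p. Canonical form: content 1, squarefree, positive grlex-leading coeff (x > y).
2*x*y - 3*y^2 - 3*x - y

The degree is 2 — no degree-1 curve has this shape.
Reading off the gridlines: one x-axis crossing is at x = 0; it meets the y-axis at y = 0 (among the integer gridlines).
Putting this together gives p.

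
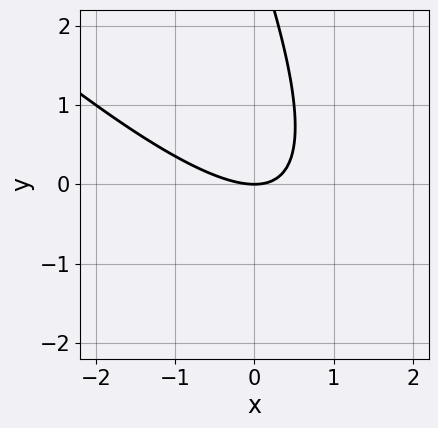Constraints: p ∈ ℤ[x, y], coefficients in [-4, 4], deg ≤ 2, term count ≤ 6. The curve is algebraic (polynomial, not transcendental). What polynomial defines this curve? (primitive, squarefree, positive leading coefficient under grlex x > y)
The degree is 2 — no degree-1 curve has this shape.
From the visible intercepts: one y-axis crossing is at y = 0; it crosses the x-axis at the gridline x = 0.
Putting this together gives p.

2*x^2 + 3*x*y + y^2 - 3*y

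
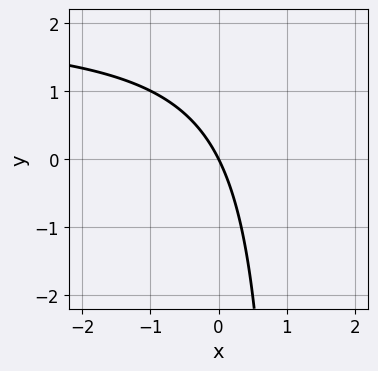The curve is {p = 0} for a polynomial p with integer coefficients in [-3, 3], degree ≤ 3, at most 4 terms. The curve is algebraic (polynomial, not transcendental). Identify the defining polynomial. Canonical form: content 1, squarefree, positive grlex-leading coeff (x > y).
x*y - 2*x - y

deg p = 2. No degree-1 curve has this shape.
Observable constraints: it meets the y-axis at y = 0 (among the integer gridlines); it crosses the x-axis at the gridline x = 0.
Putting this together gives p.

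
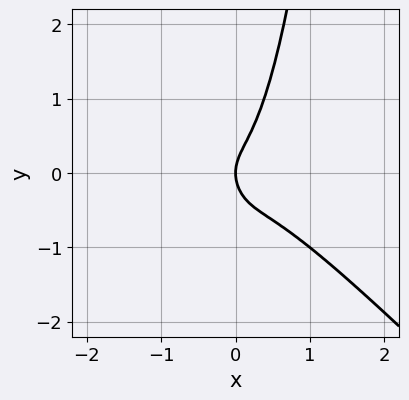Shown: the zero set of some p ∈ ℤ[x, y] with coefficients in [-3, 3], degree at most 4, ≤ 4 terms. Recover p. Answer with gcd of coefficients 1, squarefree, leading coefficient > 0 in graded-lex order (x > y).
First, deg p = 3. A generic line meets the curve in up to 3 points.
Then, checking where it meets the axes: it crosses the y-axis at the gridline y = 0; one x-axis crossing is at x = 0.
Finally, the integer polynomial consistent with all of this is the stated p.

3*x^3 + 3*x^2*y - y^2 + x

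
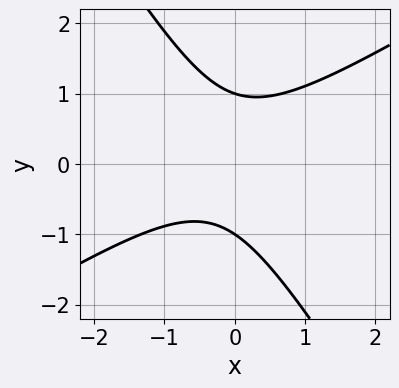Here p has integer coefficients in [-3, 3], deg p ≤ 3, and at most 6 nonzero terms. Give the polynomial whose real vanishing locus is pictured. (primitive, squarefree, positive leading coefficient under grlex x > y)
3*x^2 - 3*x*y - 3*y^2 + x + 3

First, the degree is 2 — no degree-1 curve has this shape.
Then, from the axis intercepts and sections: it misses every integer gridline on the x-axis; the y-axis gridline crossings are at y ∈ {-1, 1}.
Finally, these observations pin down the coefficients.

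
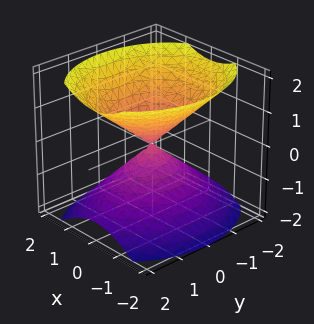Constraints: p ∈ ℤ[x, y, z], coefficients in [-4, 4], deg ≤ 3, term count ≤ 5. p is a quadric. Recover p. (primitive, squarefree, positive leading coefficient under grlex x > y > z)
3*x^2 + 2*y^2 - 3*z^2

(a) There are 2 components. They look like related sheets of one shape, so recover p as a whole.
(b) Degree: a double cone through the origin; a quadric, so deg p = 2.
(c) Symmetries: the y ↦ −y reflection is a symmetry, so y appears only in even powers; the z ↦ −z reflection is a symmetry, so z appears only in even powers; mirror symmetry x ↦ −x ⇒ only even powers of x.
(d) Observable constraints: it crosses the x-axis at the gridline x = 0; it meets the y-axis at y = 0 (among the integer gridlines); it meets the z-axis at z = 0 (among the integer gridlines).
(e) The integer polynomial consistent with all of this is the stated p.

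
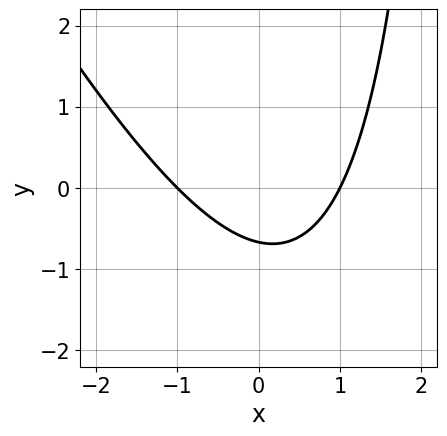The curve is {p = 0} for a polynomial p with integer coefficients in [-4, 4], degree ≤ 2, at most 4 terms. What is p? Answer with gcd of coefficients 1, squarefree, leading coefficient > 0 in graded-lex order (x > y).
2*x^2 + x*y - 3*y - 2

The degree is 2 — a generic line meets the curve in up to 2 points.
Checking where it meets the axes: among the integer gridlines, it crosses the x-axis at x ∈ {-1, 1}.
Solving for integer coefficients yields p as stated.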